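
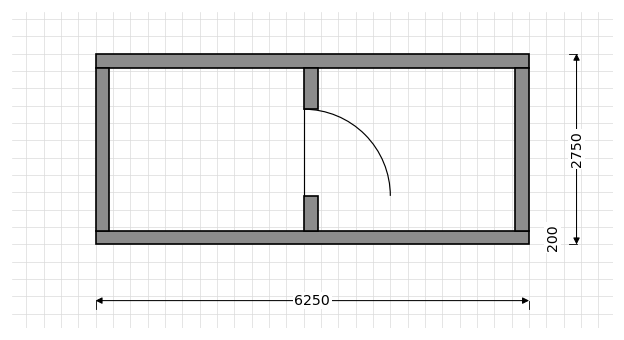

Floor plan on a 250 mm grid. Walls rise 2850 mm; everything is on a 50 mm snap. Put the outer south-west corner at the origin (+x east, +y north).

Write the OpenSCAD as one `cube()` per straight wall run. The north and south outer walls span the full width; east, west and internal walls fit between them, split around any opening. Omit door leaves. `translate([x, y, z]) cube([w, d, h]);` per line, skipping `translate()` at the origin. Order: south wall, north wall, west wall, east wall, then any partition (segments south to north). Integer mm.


cube([6250, 200, 2850]);
translate([0, 2550, 0]) cube([6250, 200, 2850]);
translate([0, 200, 0]) cube([200, 2350, 2850]);
translate([6050, 200, 0]) cube([200, 2350, 2850]);
translate([3000, 200, 0]) cube([200, 500, 2850]);
translate([3000, 1950, 0]) cube([200, 600, 2850]);


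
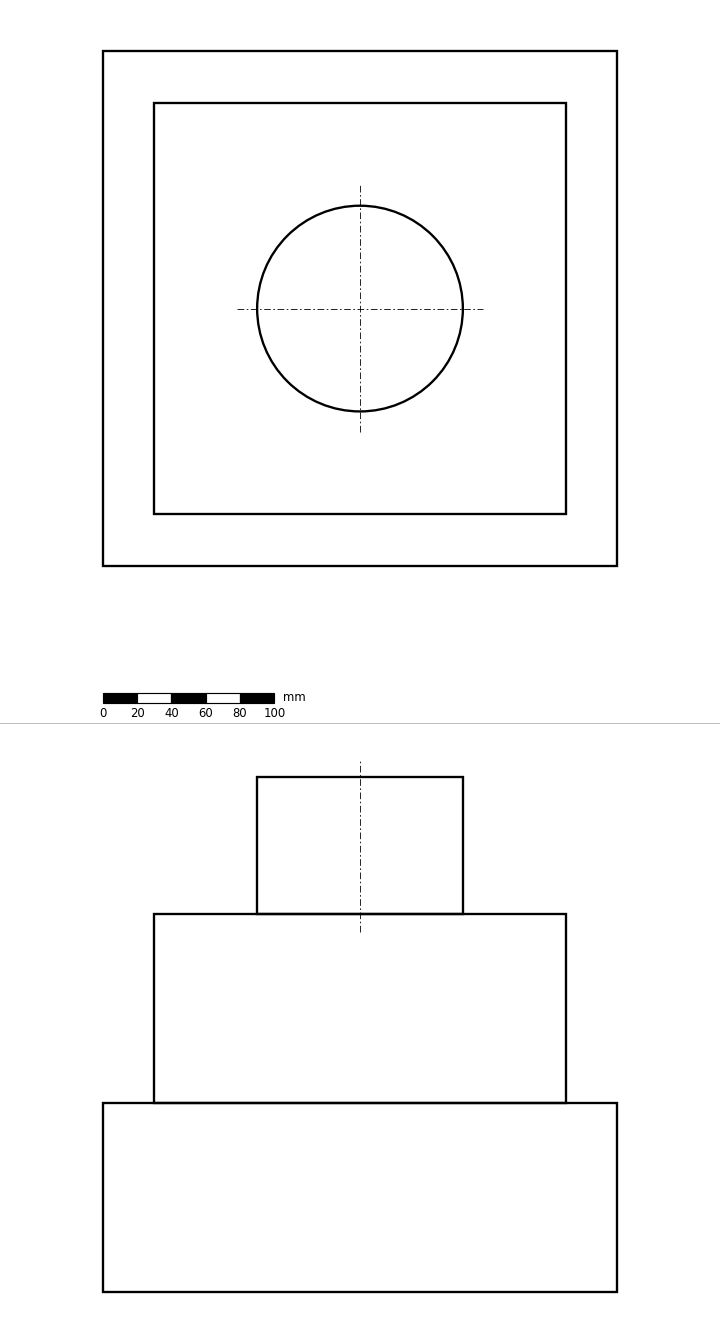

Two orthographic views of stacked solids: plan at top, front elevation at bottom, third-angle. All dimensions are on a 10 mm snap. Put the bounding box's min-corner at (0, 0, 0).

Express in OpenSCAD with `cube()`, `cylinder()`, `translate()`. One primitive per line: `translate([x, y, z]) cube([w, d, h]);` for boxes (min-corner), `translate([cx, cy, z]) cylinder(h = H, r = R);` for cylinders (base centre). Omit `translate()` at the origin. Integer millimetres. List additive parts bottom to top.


cube([300, 300, 110]);
translate([30, 30, 110]) cube([240, 240, 110]);
translate([150, 150, 220]) cylinder(h = 80, r = 60);


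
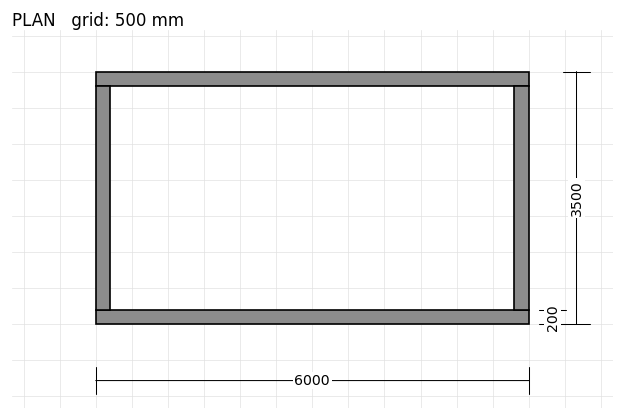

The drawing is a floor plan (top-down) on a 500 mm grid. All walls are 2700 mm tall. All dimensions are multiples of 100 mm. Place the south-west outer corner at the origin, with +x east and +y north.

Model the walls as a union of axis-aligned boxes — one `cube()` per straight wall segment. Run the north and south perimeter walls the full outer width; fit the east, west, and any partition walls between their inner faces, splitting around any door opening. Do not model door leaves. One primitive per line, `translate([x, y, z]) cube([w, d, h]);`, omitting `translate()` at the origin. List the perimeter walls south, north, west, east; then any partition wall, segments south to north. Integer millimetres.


cube([6000, 200, 2700]);
translate([0, 3300, 0]) cube([6000, 200, 2700]);
translate([0, 200, 0]) cube([200, 3100, 2700]);
translate([5800, 200, 0]) cube([200, 3100, 2700]);


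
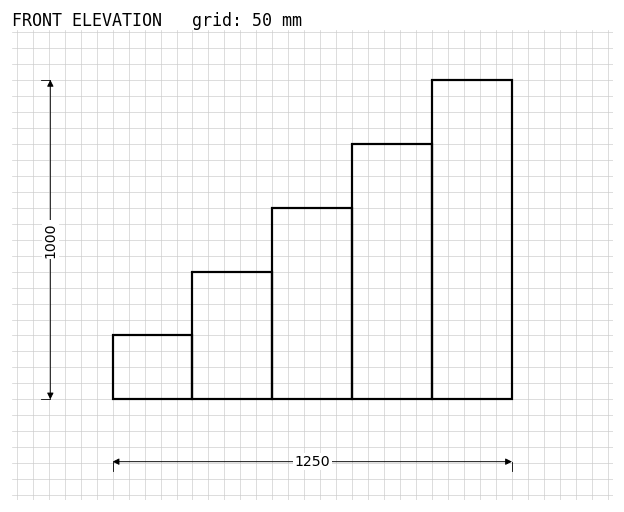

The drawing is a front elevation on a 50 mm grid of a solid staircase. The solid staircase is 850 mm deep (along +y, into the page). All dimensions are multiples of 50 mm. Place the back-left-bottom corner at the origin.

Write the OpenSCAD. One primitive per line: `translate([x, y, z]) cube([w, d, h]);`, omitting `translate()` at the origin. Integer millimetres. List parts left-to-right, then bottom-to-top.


cube([250, 850, 200]);
translate([250, 0, 0]) cube([250, 850, 400]);
translate([500, 0, 0]) cube([250, 850, 600]);
translate([750, 0, 0]) cube([250, 850, 800]);
translate([1000, 0, 0]) cube([250, 850, 1000]);


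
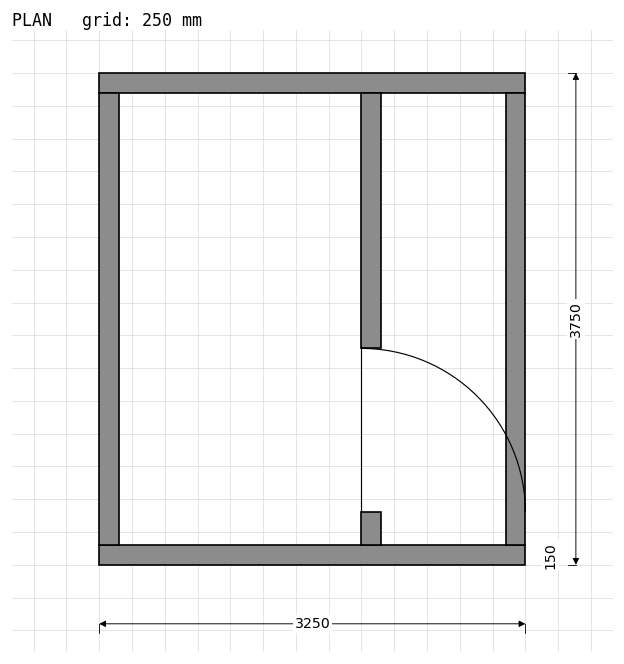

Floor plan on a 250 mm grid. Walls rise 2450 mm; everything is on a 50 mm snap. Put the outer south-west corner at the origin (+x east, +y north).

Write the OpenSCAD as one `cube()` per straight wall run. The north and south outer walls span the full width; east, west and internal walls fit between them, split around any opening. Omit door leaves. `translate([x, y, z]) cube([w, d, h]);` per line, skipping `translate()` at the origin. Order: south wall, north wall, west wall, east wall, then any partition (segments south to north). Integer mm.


cube([3250, 150, 2450]);
translate([0, 3600, 0]) cube([3250, 150, 2450]);
translate([0, 150, 0]) cube([150, 3450, 2450]);
translate([3100, 150, 0]) cube([150, 3450, 2450]);
translate([2000, 150, 0]) cube([150, 250, 2450]);
translate([2000, 1650, 0]) cube([150, 1950, 2450]);


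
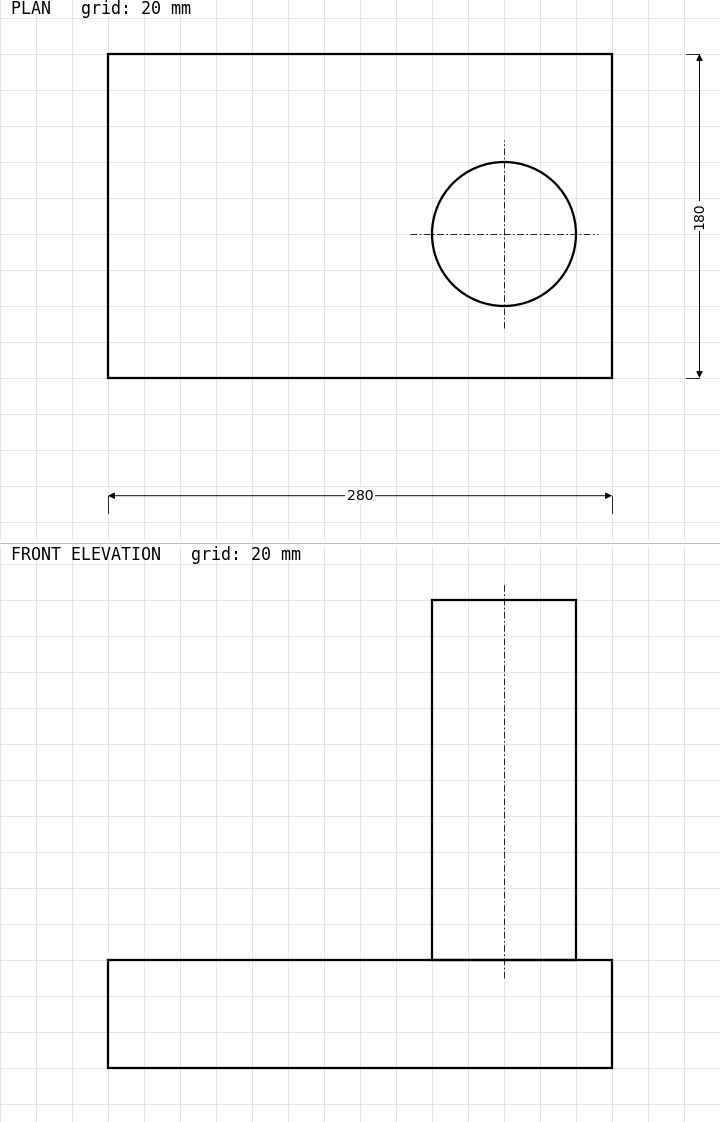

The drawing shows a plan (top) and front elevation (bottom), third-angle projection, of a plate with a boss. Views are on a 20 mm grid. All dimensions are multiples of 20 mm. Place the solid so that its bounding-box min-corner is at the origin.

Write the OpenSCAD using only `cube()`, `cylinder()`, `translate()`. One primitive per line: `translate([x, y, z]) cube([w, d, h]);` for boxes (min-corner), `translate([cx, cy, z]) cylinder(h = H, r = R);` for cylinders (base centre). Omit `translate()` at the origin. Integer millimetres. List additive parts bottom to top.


cube([280, 180, 60]);
translate([220, 80, 60]) cylinder(h = 200, r = 40);


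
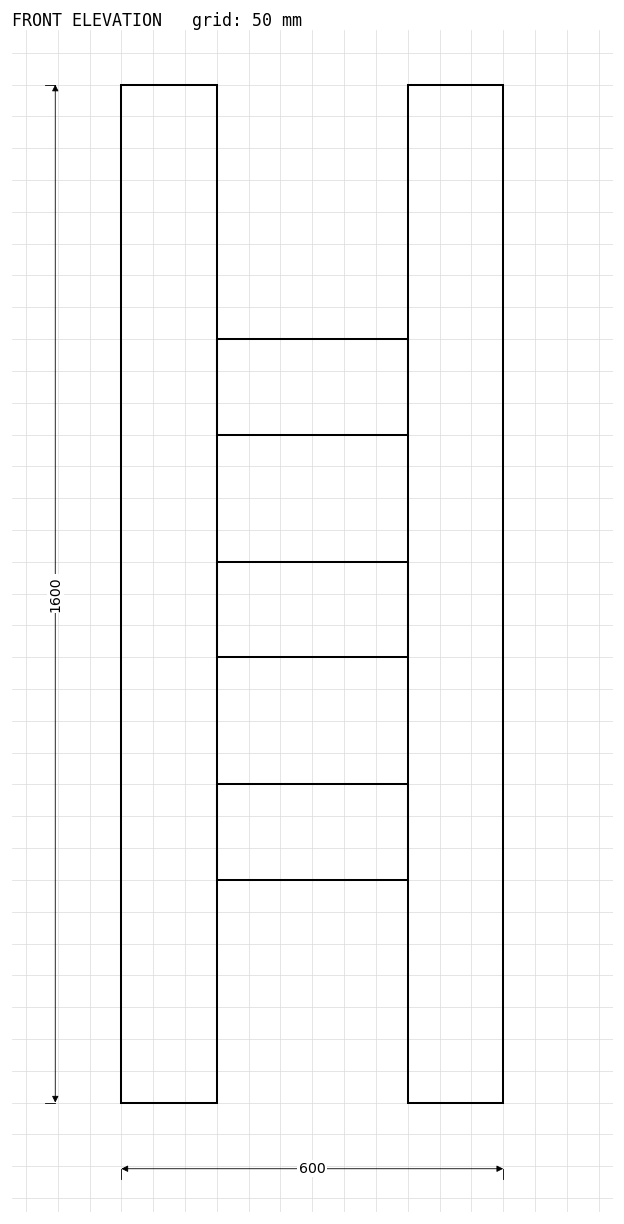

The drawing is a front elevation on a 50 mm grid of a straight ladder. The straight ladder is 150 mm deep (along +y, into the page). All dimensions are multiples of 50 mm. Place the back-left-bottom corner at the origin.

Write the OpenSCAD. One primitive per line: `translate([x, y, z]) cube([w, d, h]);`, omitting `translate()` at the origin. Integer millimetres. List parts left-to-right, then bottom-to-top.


cube([150, 150, 1600]);
translate([150, 0, 350]) cube([300, 150, 150]);
translate([150, 0, 700]) cube([300, 150, 150]);
translate([150, 0, 1050]) cube([300, 150, 150]);
translate([450, 0, 0]) cube([150, 150, 1600]);


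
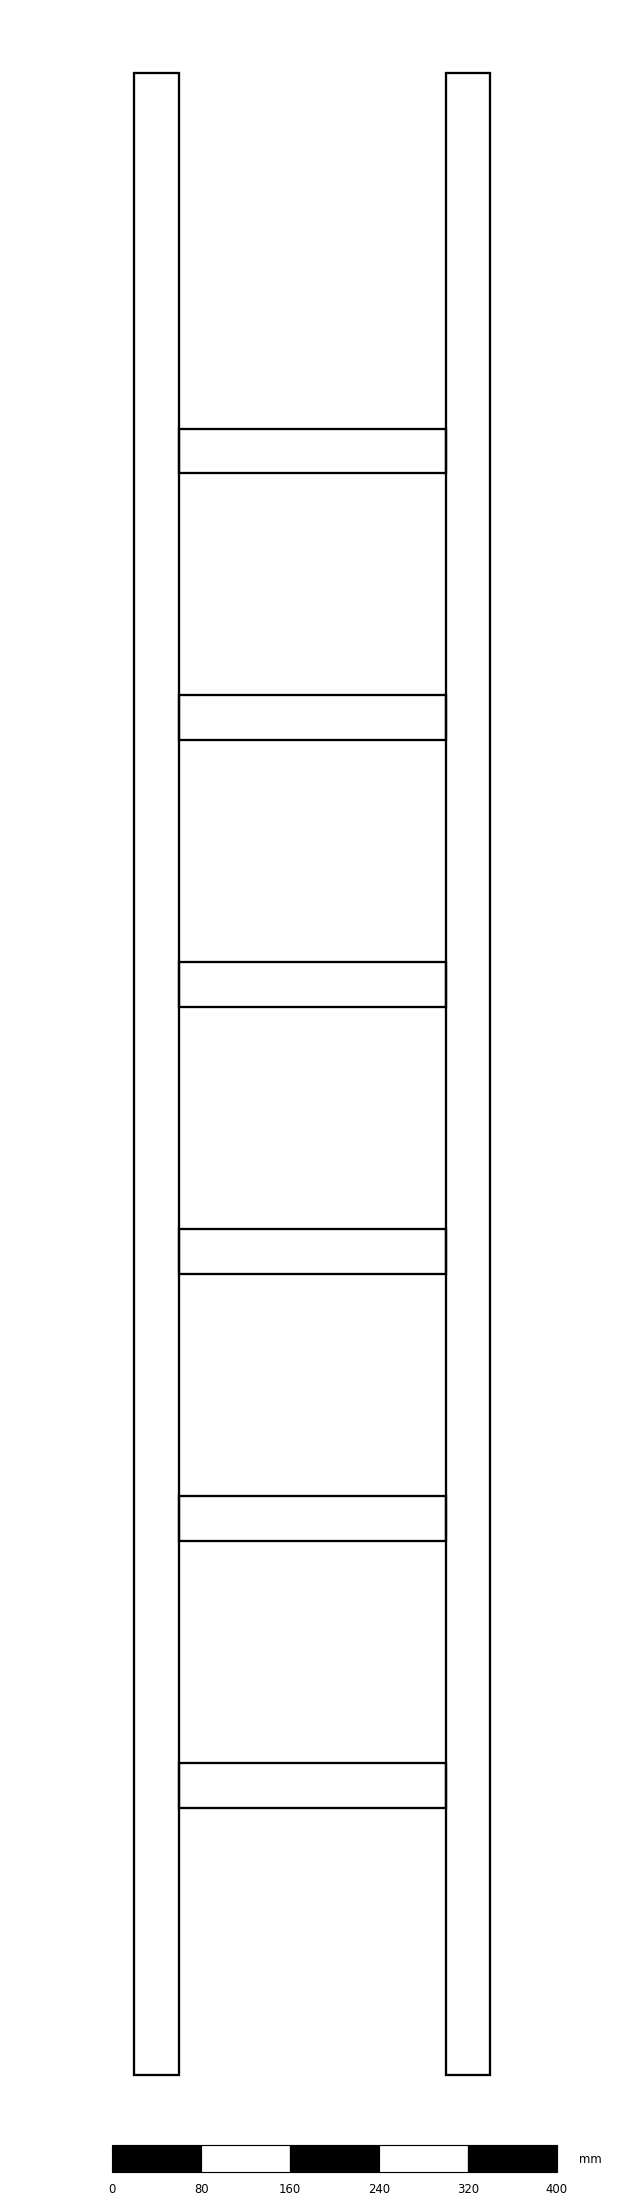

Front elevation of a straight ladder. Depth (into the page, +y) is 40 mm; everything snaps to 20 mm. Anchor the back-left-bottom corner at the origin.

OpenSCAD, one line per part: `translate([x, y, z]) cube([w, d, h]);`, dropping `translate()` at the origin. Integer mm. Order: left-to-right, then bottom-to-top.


cube([40, 40, 1800]);
translate([40, 0, 240]) cube([240, 40, 40]);
translate([40, 0, 480]) cube([240, 40, 40]);
translate([40, 0, 720]) cube([240, 40, 40]);
translate([40, 0, 960]) cube([240, 40, 40]);
translate([40, 0, 1200]) cube([240, 40, 40]);
translate([40, 0, 1440]) cube([240, 40, 40]);
translate([280, 0, 0]) cube([40, 40, 1800]);


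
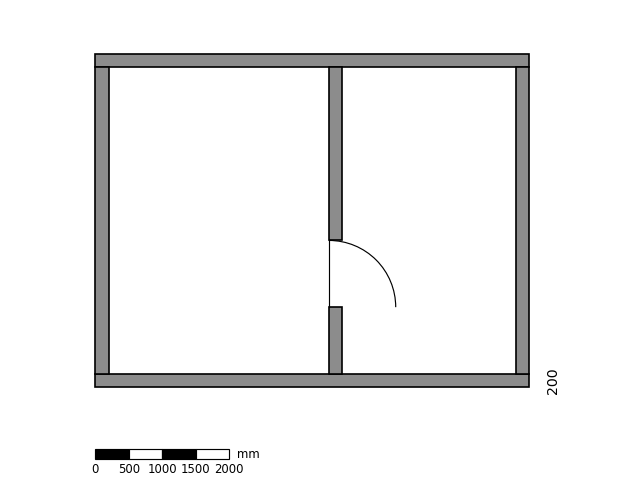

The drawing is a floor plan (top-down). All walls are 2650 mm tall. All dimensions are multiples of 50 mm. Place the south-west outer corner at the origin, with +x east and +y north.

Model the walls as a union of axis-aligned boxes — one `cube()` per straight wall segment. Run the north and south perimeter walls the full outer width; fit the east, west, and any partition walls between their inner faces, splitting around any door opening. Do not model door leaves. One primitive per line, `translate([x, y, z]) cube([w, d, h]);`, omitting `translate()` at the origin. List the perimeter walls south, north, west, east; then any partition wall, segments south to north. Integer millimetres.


cube([6500, 200, 2650]);
translate([0, 4800, 0]) cube([6500, 200, 2650]);
translate([0, 200, 0]) cube([200, 4600, 2650]);
translate([6300, 200, 0]) cube([200, 4600, 2650]);
translate([3500, 200, 0]) cube([200, 1000, 2650]);
translate([3500, 2200, 0]) cube([200, 2600, 2650]);


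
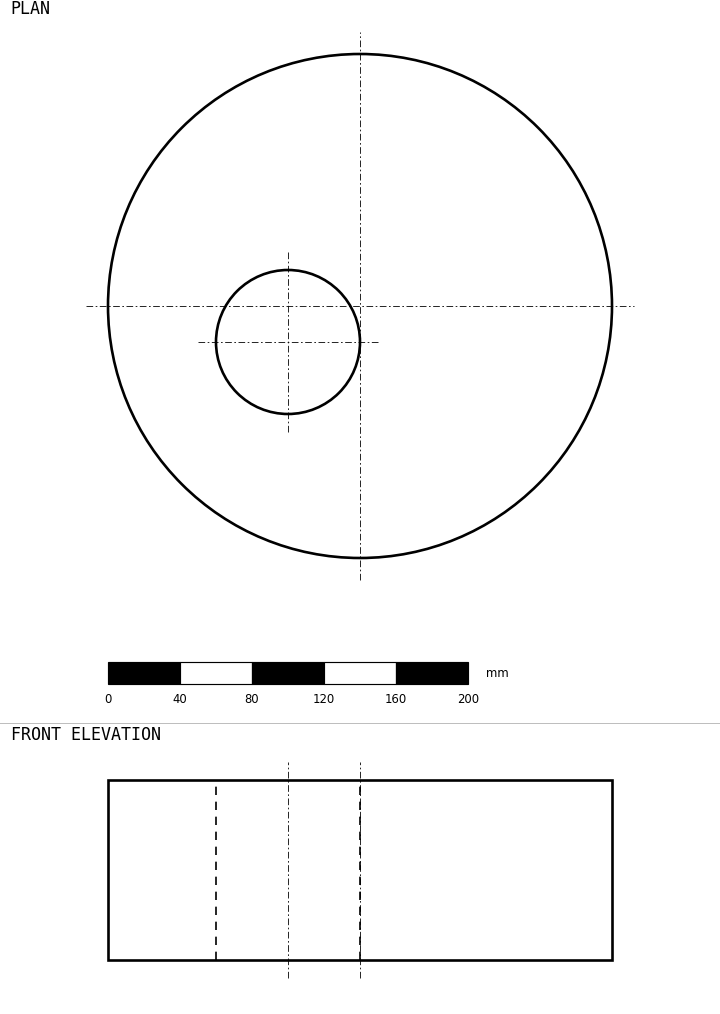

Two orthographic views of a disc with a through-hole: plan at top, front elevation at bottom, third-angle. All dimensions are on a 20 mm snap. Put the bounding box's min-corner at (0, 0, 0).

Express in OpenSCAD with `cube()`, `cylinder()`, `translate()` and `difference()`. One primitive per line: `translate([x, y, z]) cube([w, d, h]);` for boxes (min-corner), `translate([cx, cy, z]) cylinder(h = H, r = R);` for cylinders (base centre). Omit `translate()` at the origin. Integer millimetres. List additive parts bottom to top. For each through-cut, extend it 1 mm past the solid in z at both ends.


difference() {
  translate([140, 140, 0]) cylinder(h = 100, r = 140);
  translate([100, 120, -1]) cylinder(h = 102, r = 40);
}


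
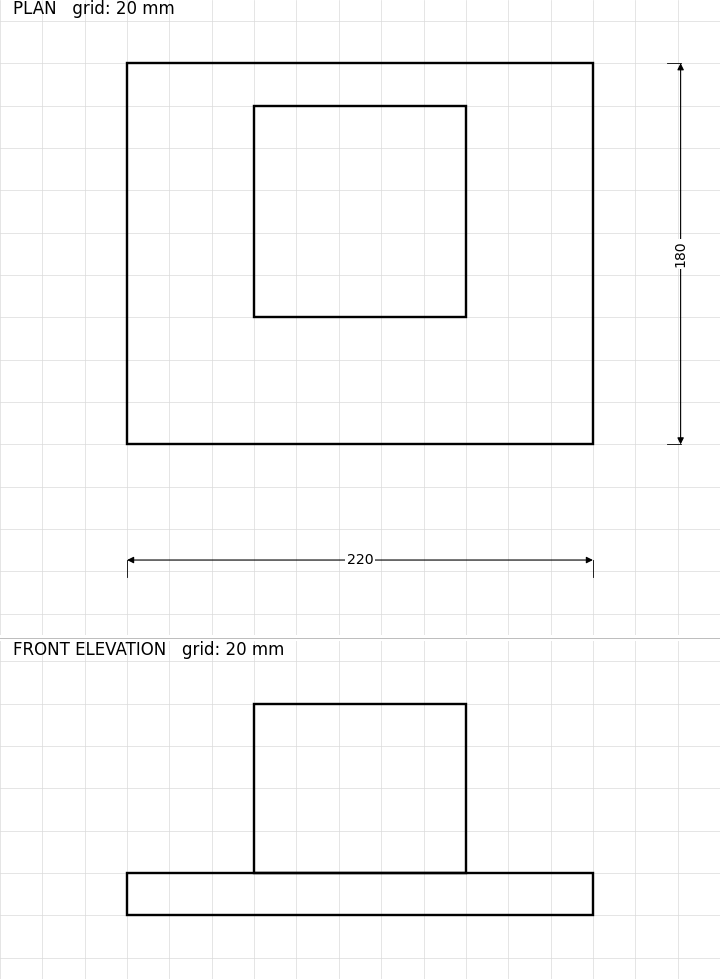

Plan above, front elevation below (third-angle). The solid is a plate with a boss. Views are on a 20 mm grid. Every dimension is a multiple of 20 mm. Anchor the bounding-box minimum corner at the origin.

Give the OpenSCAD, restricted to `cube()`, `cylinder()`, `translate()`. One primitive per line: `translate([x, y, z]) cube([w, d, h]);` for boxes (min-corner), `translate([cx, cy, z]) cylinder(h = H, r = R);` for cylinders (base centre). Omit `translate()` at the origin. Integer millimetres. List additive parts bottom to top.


cube([220, 180, 20]);
translate([60, 60, 20]) cube([100, 100, 80]);


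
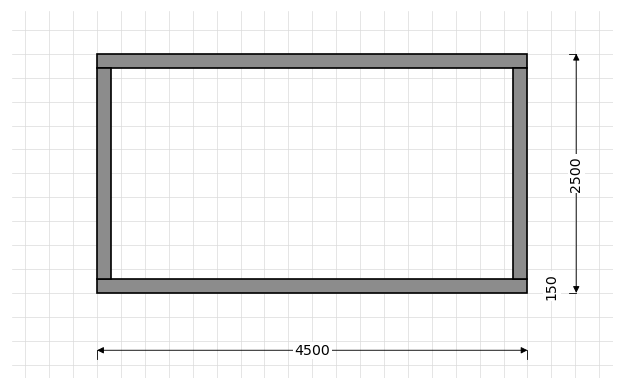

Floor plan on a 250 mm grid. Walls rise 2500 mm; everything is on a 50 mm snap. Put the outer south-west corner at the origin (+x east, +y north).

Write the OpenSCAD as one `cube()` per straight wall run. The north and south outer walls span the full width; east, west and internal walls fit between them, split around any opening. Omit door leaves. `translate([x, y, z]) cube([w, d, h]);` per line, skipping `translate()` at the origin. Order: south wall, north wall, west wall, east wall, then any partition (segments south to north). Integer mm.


cube([4500, 150, 2500]);
translate([0, 2350, 0]) cube([4500, 150, 2500]);
translate([0, 150, 0]) cube([150, 2200, 2500]);
translate([4350, 150, 0]) cube([150, 2200, 2500]);


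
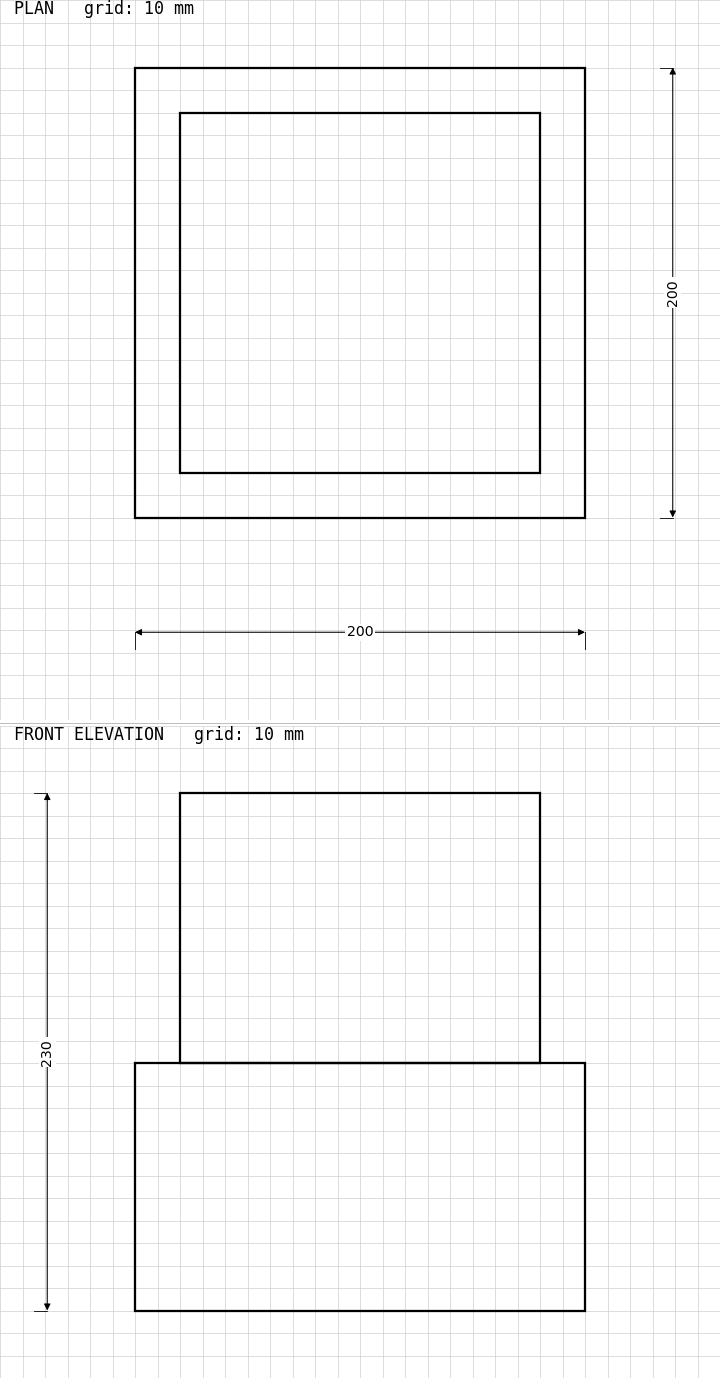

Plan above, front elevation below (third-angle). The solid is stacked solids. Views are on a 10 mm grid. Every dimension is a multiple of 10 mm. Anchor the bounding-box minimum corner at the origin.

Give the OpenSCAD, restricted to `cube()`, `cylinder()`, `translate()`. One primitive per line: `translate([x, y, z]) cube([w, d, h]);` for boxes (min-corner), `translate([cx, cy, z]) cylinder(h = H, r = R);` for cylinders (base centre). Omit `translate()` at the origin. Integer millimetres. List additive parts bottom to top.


cube([200, 200, 110]);
translate([20, 20, 110]) cube([160, 160, 120]);


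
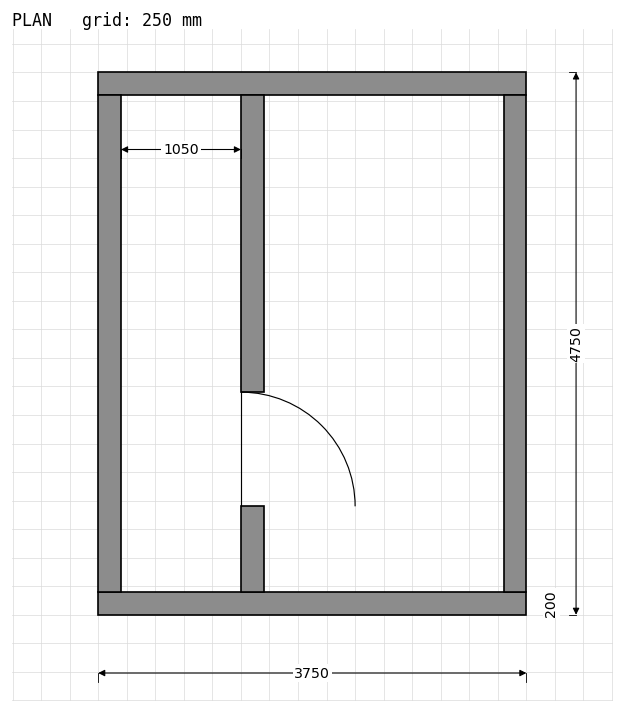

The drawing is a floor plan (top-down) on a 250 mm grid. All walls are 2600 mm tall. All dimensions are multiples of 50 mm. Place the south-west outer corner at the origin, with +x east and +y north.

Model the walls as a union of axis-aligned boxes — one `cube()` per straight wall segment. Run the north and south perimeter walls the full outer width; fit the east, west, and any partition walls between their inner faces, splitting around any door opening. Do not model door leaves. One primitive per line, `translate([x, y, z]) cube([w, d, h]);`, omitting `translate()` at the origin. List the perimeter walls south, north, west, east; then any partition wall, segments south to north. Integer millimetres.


cube([3750, 200, 2600]);
translate([0, 4550, 0]) cube([3750, 200, 2600]);
translate([0, 200, 0]) cube([200, 4350, 2600]);
translate([3550, 200, 0]) cube([200, 4350, 2600]);
translate([1250, 200, 0]) cube([200, 750, 2600]);
translate([1250, 1950, 0]) cube([200, 2600, 2600]);


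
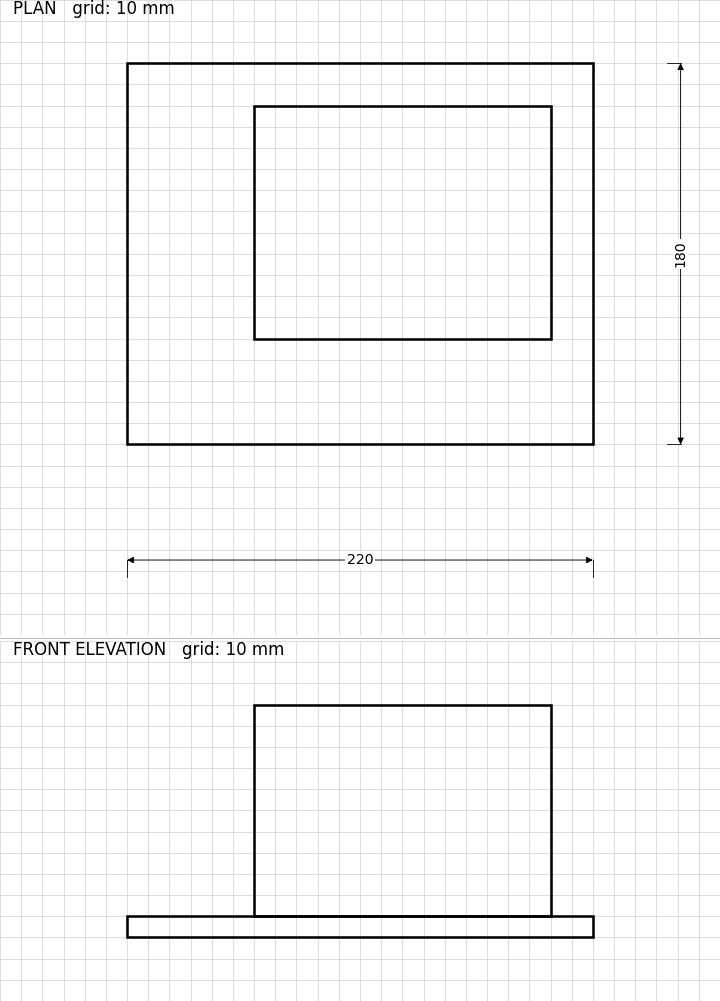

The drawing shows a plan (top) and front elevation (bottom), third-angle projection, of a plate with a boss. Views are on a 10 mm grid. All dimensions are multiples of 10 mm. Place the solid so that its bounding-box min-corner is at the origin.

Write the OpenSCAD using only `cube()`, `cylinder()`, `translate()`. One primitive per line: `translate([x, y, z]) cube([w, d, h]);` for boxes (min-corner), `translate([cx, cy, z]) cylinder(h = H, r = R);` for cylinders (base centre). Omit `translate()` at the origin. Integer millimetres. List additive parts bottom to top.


cube([220, 180, 10]);
translate([60, 50, 10]) cube([140, 110, 100]);


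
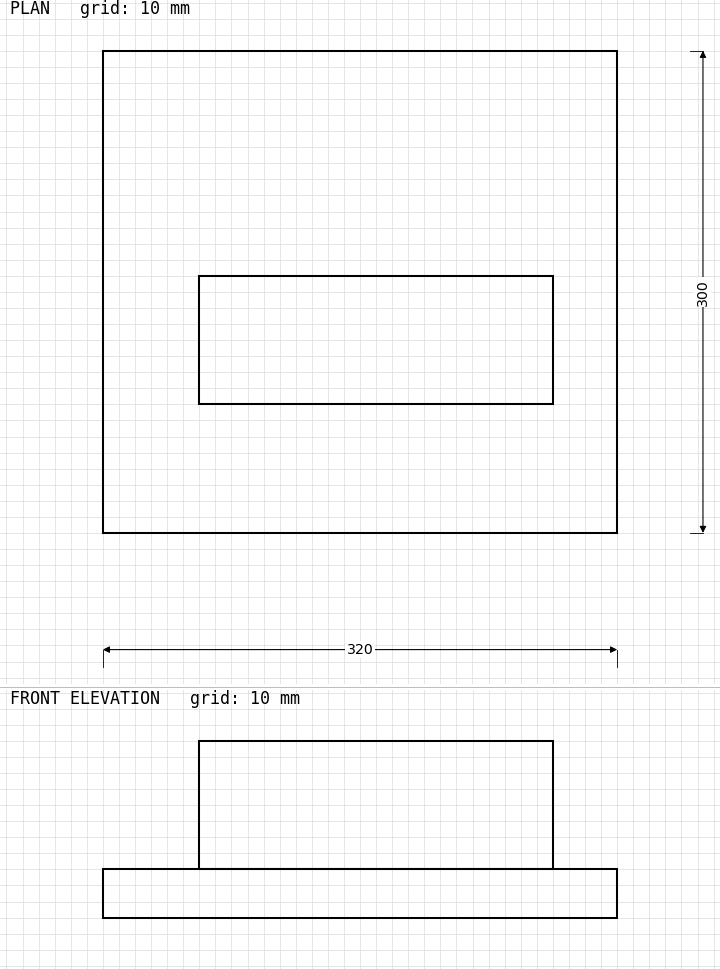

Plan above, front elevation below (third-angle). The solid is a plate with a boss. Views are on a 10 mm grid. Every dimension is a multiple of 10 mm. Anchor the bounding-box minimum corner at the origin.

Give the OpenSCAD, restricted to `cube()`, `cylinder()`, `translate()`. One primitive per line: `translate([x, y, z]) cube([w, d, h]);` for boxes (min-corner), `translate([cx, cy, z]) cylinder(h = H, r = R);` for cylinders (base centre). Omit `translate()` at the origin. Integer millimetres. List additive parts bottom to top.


cube([320, 300, 30]);
translate([60, 80, 30]) cube([220, 80, 80]);


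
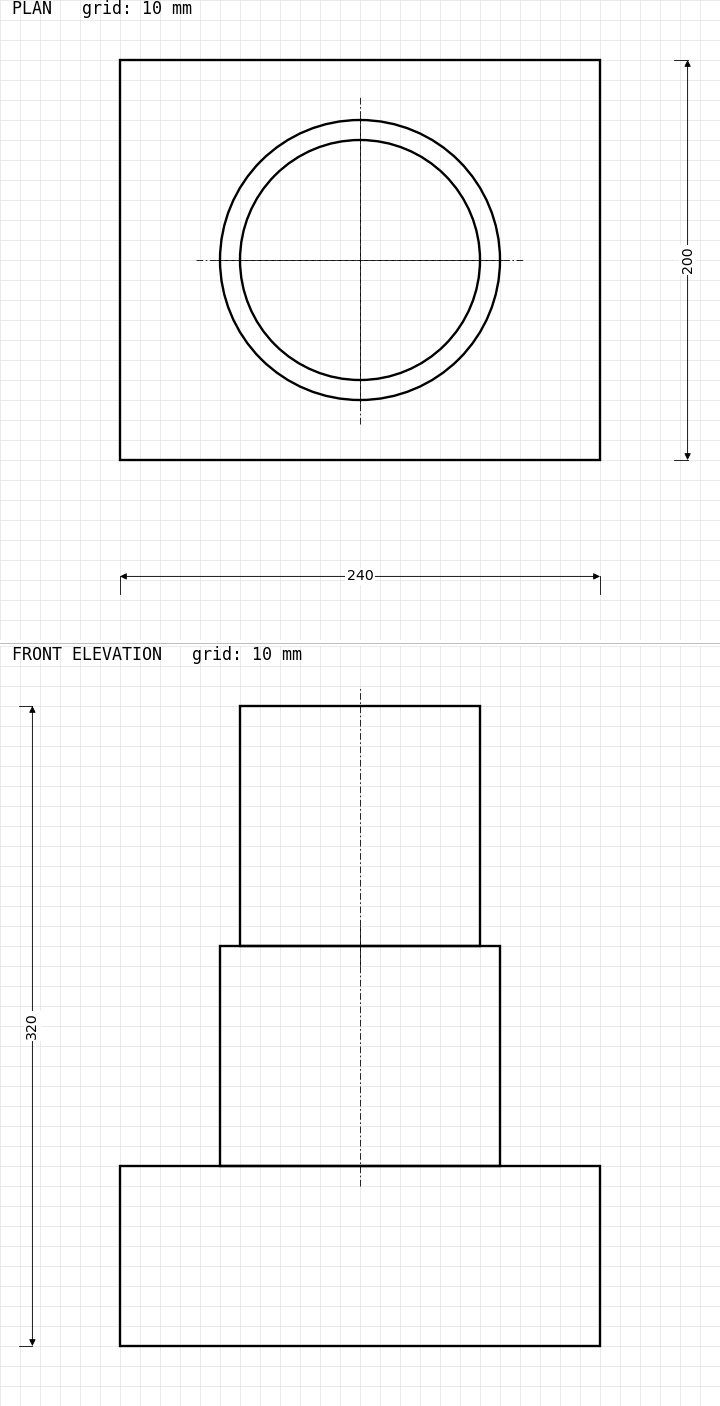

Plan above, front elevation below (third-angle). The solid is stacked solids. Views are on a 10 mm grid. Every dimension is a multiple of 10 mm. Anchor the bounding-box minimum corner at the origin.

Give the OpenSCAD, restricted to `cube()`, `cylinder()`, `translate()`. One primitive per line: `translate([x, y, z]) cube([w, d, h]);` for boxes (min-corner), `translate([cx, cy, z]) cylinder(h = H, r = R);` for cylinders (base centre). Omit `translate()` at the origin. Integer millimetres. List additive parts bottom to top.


cube([240, 200, 90]);
translate([120, 100, 90]) cylinder(h = 110, r = 70);
translate([120, 100, 200]) cylinder(h = 120, r = 60);


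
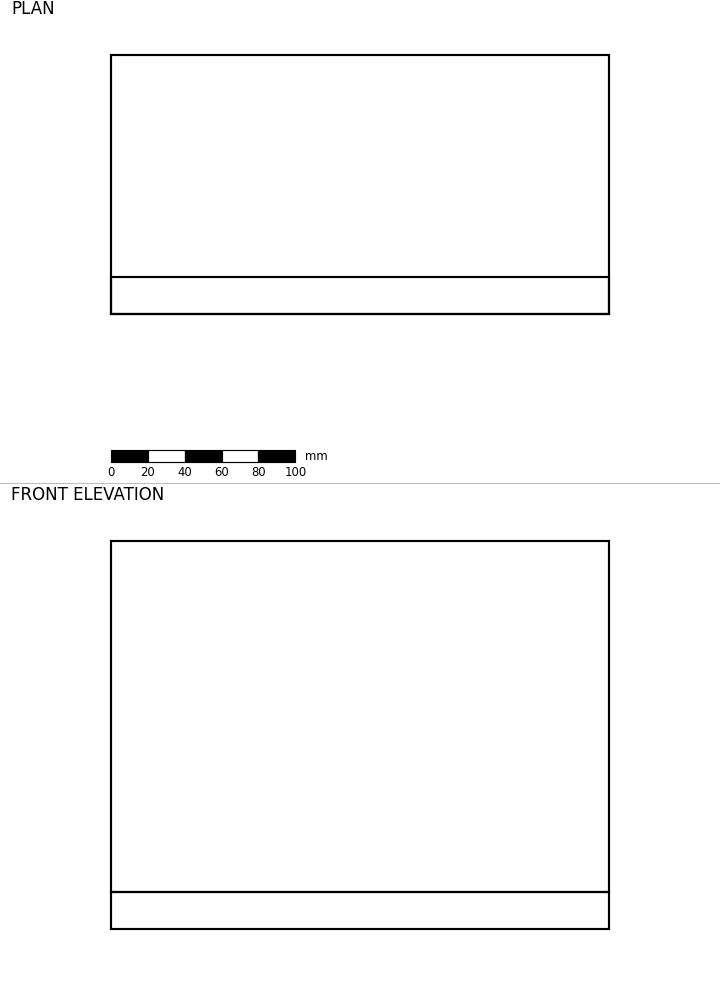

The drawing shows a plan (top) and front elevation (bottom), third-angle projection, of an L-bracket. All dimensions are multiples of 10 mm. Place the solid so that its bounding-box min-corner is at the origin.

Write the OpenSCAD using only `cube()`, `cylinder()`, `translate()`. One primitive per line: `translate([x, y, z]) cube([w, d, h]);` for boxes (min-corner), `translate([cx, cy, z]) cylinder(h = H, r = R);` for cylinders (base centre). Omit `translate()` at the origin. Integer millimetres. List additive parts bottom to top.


cube([270, 140, 20]);
translate([0, 0, 20]) cube([270, 20, 190]);


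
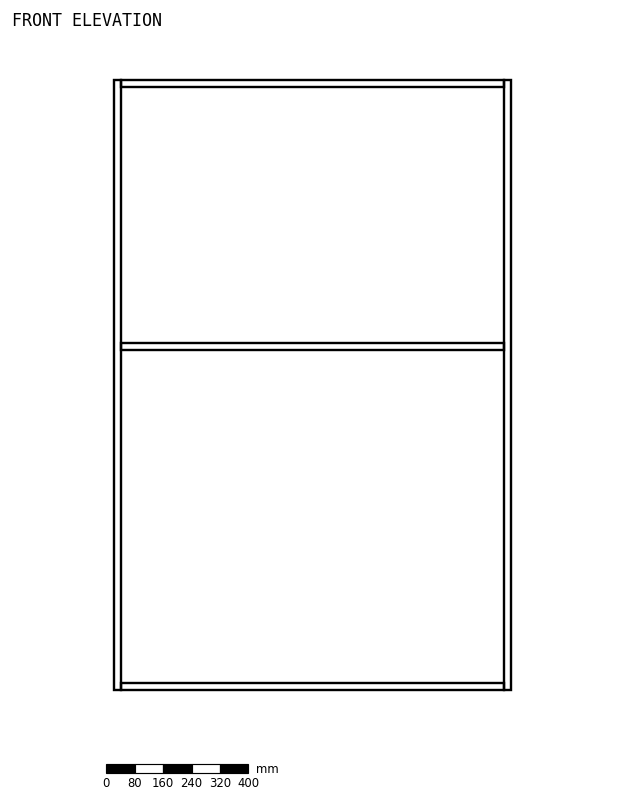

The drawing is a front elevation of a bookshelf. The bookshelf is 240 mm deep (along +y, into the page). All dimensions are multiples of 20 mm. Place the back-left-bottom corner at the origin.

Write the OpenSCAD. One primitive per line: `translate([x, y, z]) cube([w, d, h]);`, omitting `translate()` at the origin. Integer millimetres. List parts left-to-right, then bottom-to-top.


cube([20, 240, 1720]);
translate([20, 0, 0]) cube([1080, 240, 20]);
translate([20, 0, 960]) cube([1080, 240, 20]);
translate([20, 0, 1700]) cube([1080, 240, 20]);
translate([1100, 0, 0]) cube([20, 240, 1720]);


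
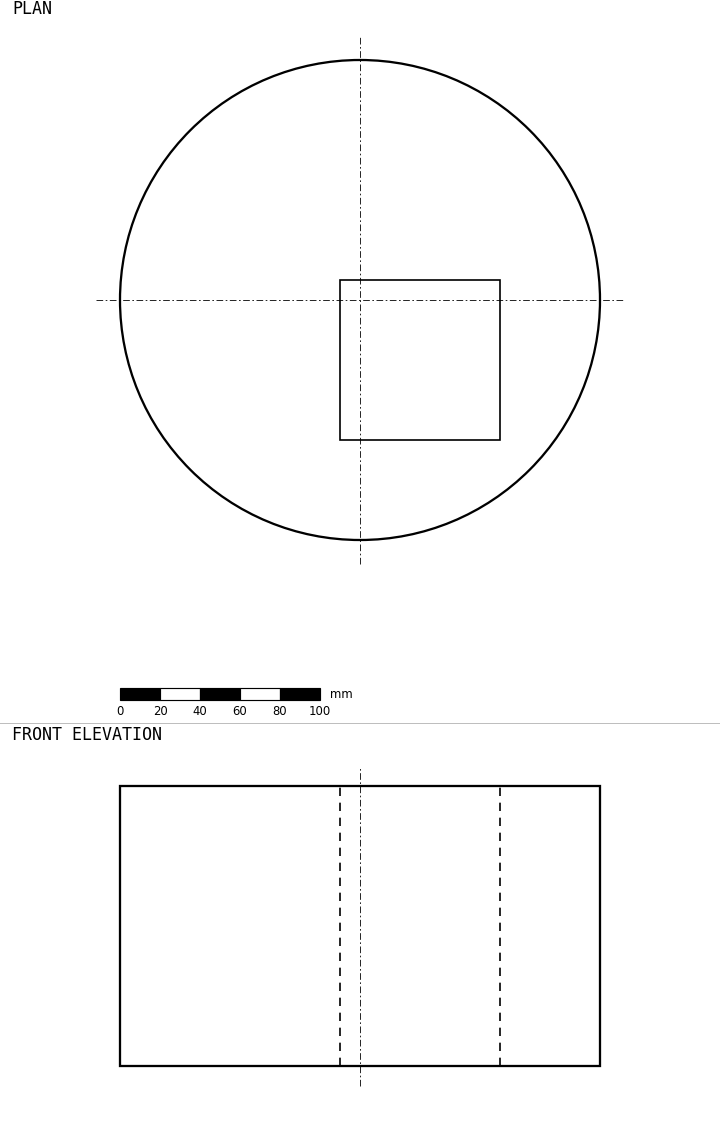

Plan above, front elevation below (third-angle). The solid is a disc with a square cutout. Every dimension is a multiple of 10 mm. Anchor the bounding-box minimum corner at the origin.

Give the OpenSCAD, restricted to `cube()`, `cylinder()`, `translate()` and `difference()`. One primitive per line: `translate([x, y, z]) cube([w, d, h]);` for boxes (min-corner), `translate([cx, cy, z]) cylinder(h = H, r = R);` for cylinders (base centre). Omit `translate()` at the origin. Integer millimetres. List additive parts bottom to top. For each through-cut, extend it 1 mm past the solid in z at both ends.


difference() {
  translate([120, 120, 0]) cylinder(h = 140, r = 120);
  translate([110, 50, -1]) cube([80, 80, 142]);
}


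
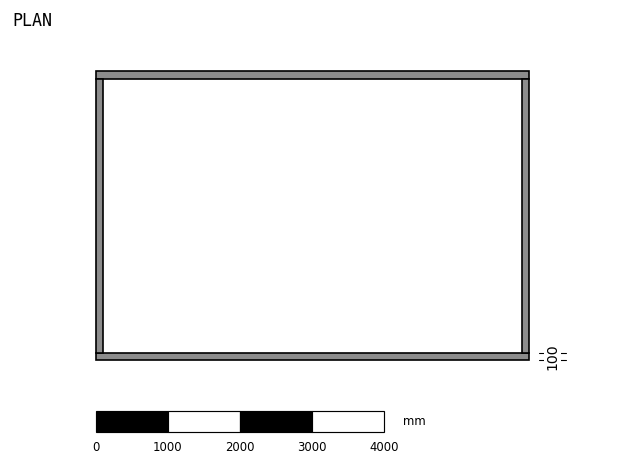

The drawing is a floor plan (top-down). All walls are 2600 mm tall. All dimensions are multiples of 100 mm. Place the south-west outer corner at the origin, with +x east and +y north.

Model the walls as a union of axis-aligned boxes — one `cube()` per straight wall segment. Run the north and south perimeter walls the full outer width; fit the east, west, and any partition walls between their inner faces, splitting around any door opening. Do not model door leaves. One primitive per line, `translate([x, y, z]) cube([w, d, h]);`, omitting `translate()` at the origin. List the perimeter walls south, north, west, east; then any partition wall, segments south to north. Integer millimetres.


cube([6000, 100, 2600]);
translate([0, 3900, 0]) cube([6000, 100, 2600]);
translate([0, 100, 0]) cube([100, 3800, 2600]);
translate([5900, 100, 0]) cube([100, 3800, 2600]);


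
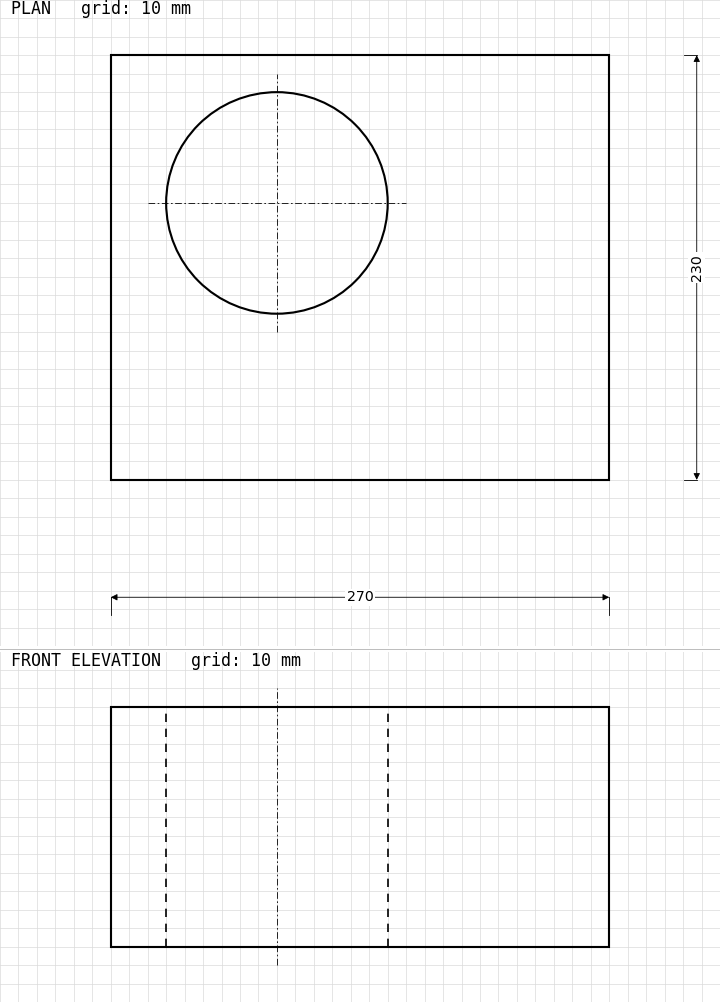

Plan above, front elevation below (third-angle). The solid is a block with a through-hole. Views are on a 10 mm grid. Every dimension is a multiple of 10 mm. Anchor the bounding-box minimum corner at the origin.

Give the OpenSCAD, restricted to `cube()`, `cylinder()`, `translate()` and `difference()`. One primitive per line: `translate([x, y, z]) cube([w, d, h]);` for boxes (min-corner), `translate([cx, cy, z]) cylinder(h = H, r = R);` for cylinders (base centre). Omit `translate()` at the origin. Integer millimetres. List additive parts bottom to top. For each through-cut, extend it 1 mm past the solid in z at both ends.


difference() {
  cube([270, 230, 130]);
  translate([90, 150, -1]) cylinder(h = 132, r = 60);
}


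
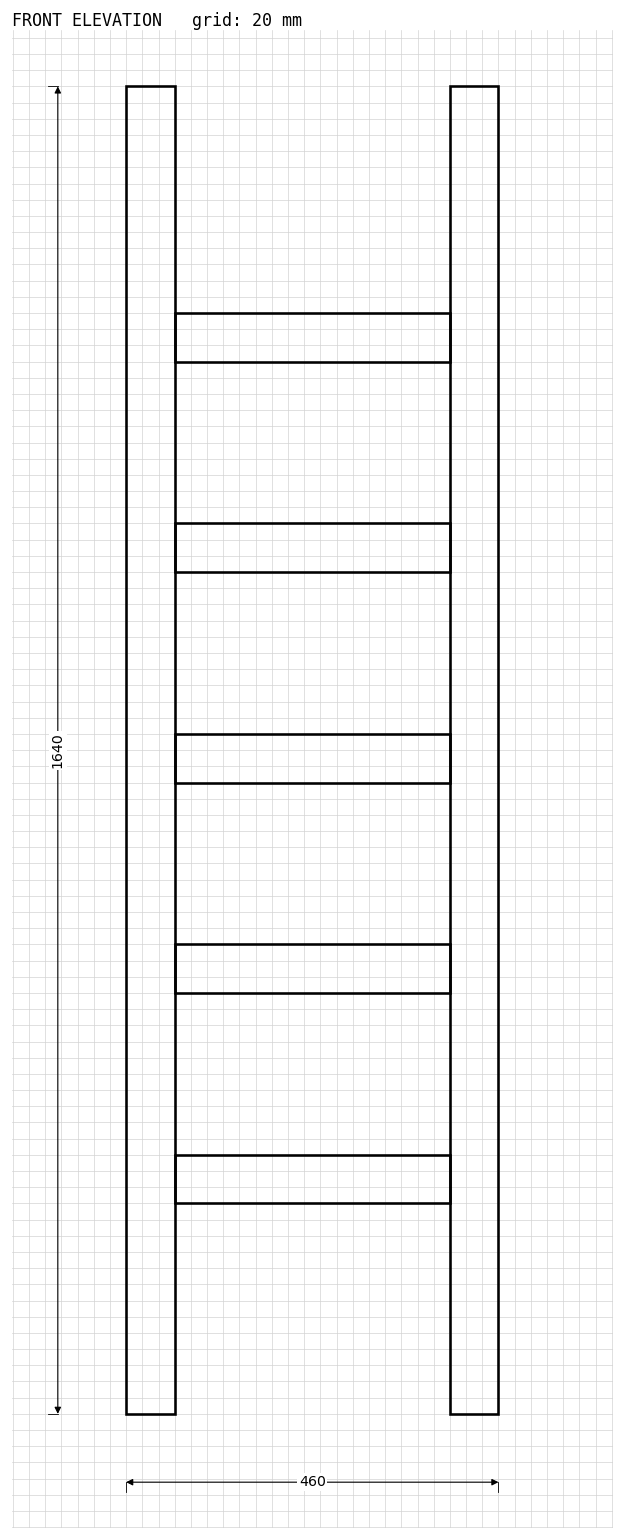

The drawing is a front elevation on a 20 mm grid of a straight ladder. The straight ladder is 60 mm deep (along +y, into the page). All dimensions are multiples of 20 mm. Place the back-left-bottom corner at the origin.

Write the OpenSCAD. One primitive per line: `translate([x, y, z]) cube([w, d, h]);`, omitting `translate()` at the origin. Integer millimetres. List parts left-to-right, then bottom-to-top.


cube([60, 60, 1640]);
translate([60, 0, 260]) cube([340, 60, 60]);
translate([60, 0, 520]) cube([340, 60, 60]);
translate([60, 0, 780]) cube([340, 60, 60]);
translate([60, 0, 1040]) cube([340, 60, 60]);
translate([60, 0, 1300]) cube([340, 60, 60]);
translate([400, 0, 0]) cube([60, 60, 1640]);


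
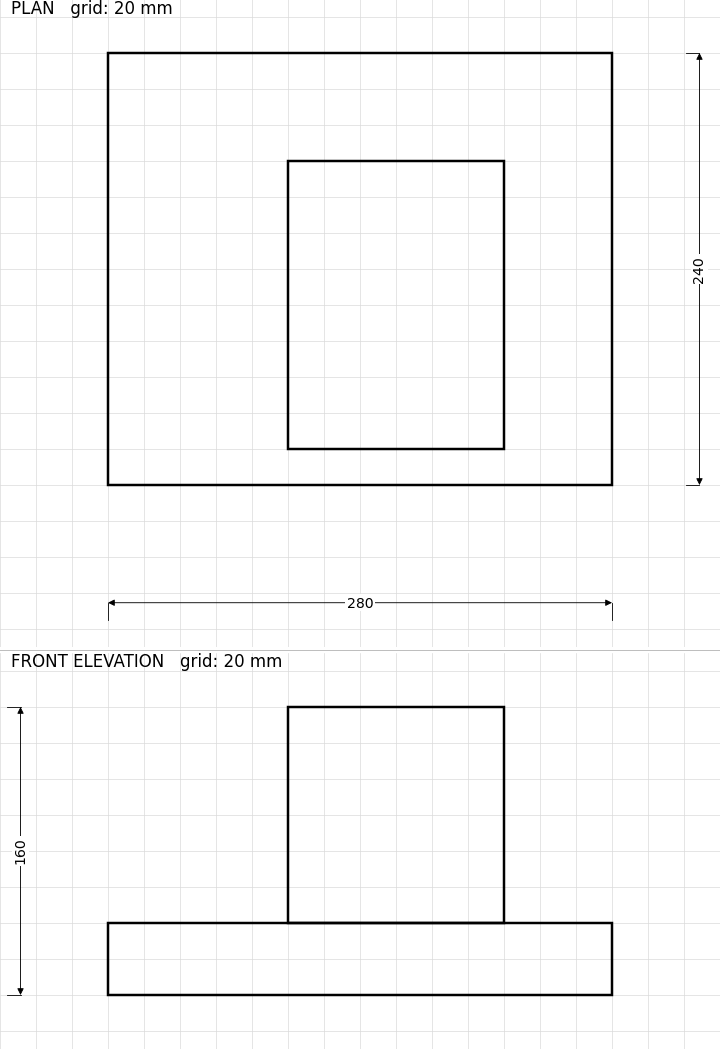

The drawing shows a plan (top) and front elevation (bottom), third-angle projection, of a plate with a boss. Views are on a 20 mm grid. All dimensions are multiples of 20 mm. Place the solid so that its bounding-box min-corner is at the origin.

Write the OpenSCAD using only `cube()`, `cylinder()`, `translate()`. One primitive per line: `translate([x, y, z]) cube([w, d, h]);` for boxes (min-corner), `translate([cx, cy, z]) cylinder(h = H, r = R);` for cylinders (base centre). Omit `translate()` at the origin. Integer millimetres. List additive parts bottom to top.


cube([280, 240, 40]);
translate([100, 20, 40]) cube([120, 160, 120]);


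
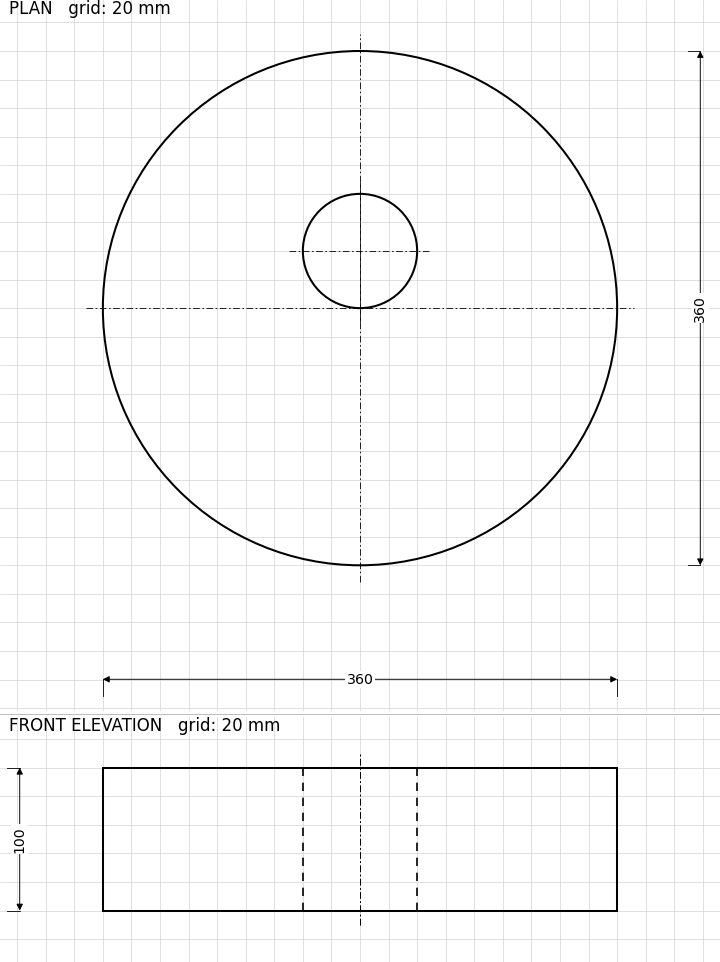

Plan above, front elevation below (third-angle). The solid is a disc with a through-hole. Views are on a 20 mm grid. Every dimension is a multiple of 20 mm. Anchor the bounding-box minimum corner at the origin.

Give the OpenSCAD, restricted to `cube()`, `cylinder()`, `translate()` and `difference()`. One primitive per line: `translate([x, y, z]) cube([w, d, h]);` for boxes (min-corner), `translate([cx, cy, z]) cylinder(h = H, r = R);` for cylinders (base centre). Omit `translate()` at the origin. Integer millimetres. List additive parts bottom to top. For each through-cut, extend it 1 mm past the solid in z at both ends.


difference() {
  translate([180, 180, 0]) cylinder(h = 100, r = 180);
  translate([180, 220, -1]) cylinder(h = 102, r = 40);
}


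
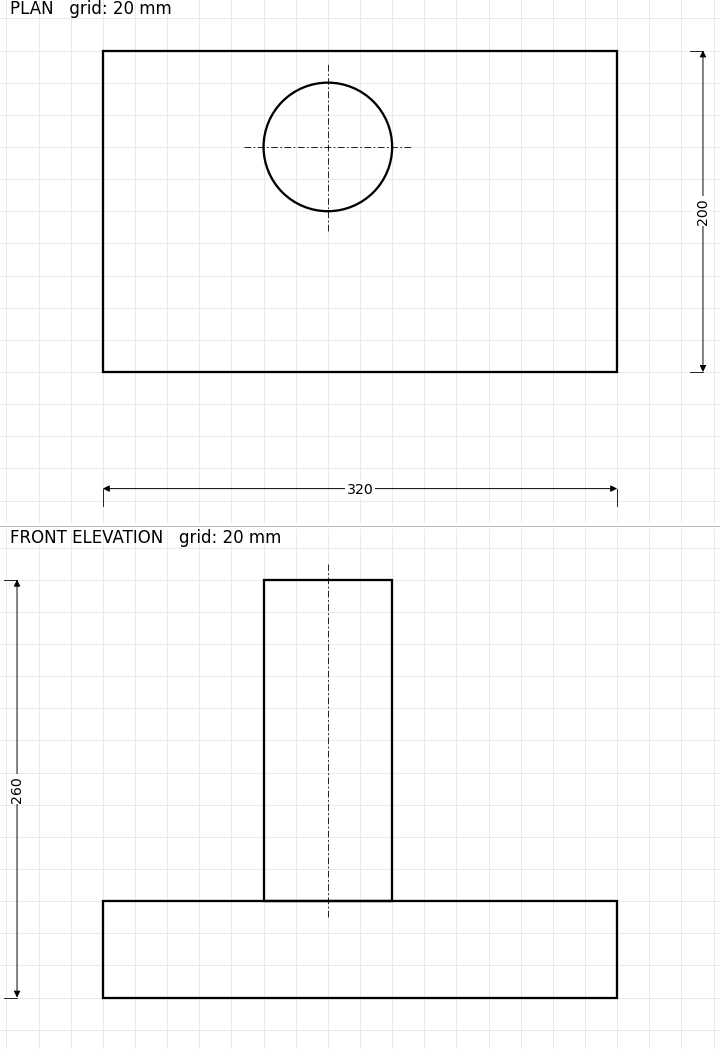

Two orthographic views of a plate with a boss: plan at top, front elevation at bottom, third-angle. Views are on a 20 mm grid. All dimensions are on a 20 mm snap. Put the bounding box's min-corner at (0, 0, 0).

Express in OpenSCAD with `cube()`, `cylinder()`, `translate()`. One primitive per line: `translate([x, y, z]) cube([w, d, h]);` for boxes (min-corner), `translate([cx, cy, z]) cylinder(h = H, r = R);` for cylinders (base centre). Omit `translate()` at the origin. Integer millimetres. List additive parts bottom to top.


cube([320, 200, 60]);
translate([140, 140, 60]) cylinder(h = 200, r = 40);


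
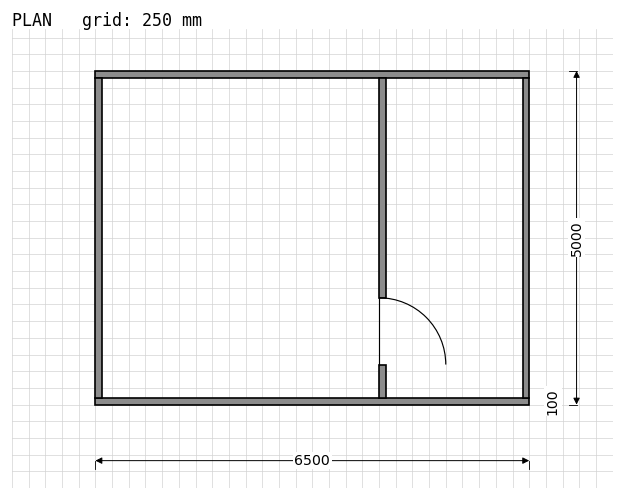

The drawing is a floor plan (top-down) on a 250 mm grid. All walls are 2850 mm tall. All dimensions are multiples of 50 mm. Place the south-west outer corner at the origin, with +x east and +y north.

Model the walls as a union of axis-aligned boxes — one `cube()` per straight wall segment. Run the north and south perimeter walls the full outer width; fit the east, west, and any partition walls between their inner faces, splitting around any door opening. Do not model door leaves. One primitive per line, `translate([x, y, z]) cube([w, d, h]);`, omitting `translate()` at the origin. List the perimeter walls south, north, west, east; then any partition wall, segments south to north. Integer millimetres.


cube([6500, 100, 2850]);
translate([0, 4900, 0]) cube([6500, 100, 2850]);
translate([0, 100, 0]) cube([100, 4800, 2850]);
translate([6400, 100, 0]) cube([100, 4800, 2850]);
translate([4250, 100, 0]) cube([100, 500, 2850]);
translate([4250, 1600, 0]) cube([100, 3300, 2850]);


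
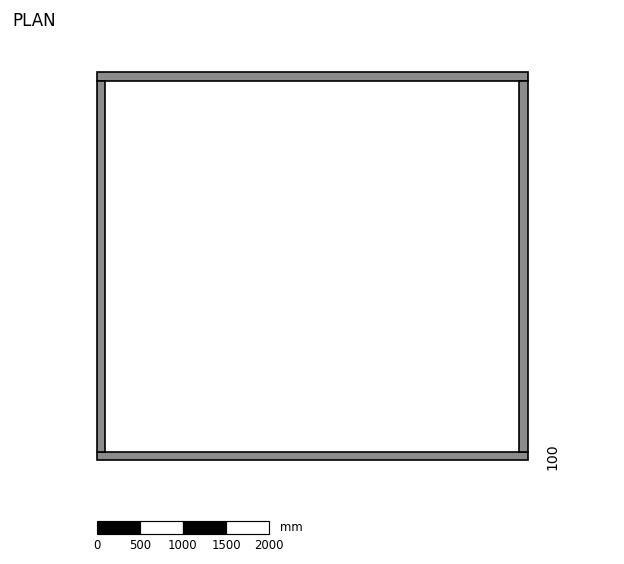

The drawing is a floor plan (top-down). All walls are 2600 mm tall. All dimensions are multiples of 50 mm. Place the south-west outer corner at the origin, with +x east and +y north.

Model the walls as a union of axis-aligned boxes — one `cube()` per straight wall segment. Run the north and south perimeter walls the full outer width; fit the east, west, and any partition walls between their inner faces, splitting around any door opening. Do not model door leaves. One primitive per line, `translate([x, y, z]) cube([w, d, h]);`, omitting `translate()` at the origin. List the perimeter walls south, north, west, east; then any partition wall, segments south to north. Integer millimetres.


cube([5000, 100, 2600]);
translate([0, 4400, 0]) cube([5000, 100, 2600]);
translate([0, 100, 0]) cube([100, 4300, 2600]);
translate([4900, 100, 0]) cube([100, 4300, 2600]);


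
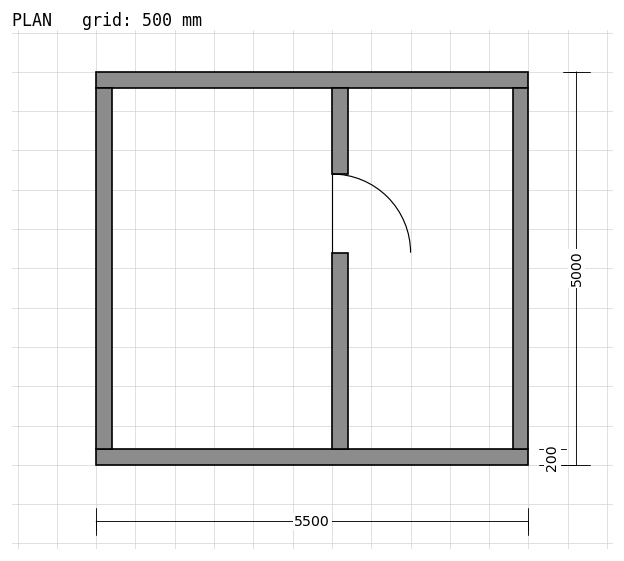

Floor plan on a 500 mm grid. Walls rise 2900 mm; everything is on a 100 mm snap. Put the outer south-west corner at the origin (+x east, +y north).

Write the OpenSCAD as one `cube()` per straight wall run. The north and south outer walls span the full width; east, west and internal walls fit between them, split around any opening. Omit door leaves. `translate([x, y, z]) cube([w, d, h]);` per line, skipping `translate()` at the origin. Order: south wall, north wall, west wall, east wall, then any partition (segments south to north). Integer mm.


cube([5500, 200, 2900]);
translate([0, 4800, 0]) cube([5500, 200, 2900]);
translate([0, 200, 0]) cube([200, 4600, 2900]);
translate([5300, 200, 0]) cube([200, 4600, 2900]);
translate([3000, 200, 0]) cube([200, 2500, 2900]);
translate([3000, 3700, 0]) cube([200, 1100, 2900]);


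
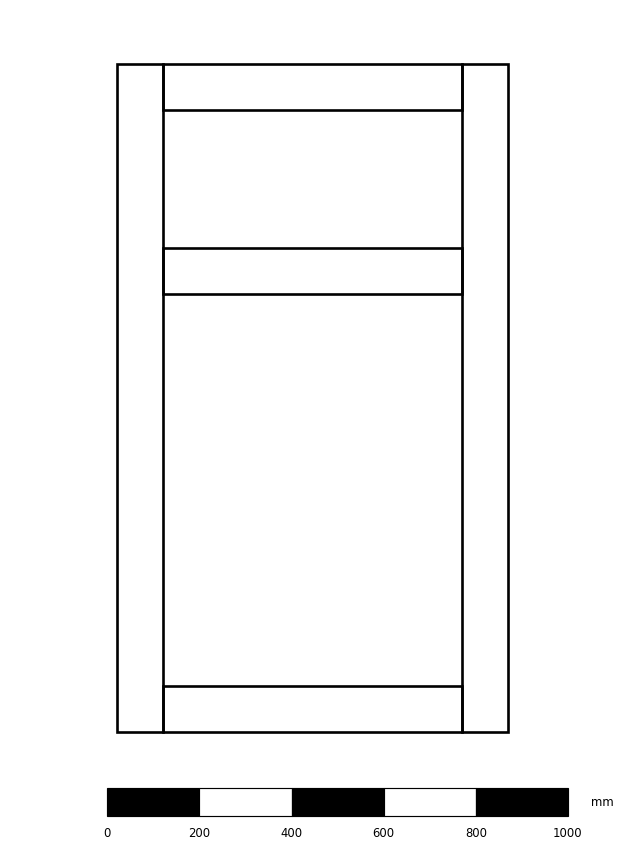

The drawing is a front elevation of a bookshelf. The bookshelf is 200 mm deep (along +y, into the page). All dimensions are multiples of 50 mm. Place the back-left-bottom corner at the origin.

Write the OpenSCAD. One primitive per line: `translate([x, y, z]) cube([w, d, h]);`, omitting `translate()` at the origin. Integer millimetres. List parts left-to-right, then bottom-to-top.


cube([100, 200, 1450]);
translate([100, 0, 0]) cube([650, 200, 100]);
translate([100, 0, 950]) cube([650, 200, 100]);
translate([100, 0, 1350]) cube([650, 200, 100]);
translate([750, 0, 0]) cube([100, 200, 1450]);


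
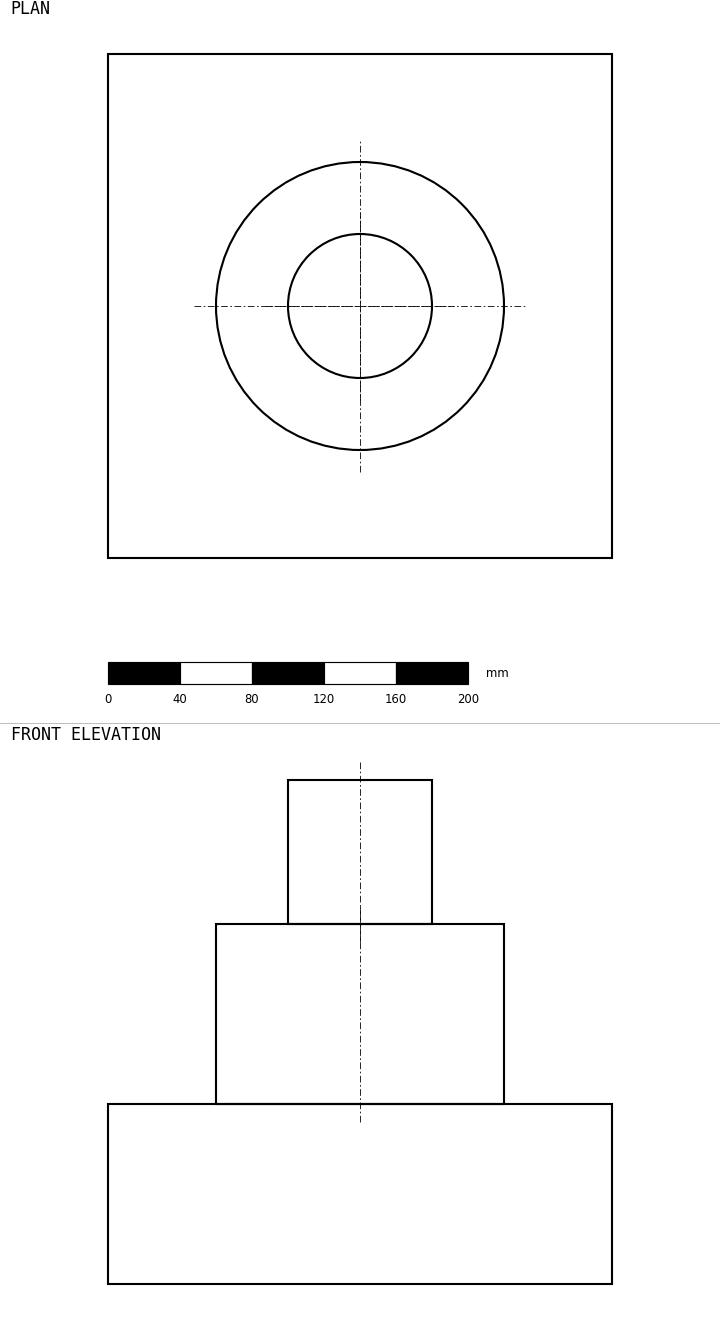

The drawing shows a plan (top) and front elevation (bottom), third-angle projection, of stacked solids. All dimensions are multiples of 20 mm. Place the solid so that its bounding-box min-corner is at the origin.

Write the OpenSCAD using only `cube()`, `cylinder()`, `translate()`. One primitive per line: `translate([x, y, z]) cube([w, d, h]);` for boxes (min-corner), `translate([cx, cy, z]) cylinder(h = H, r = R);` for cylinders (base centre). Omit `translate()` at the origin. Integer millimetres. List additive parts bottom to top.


cube([280, 280, 100]);
translate([140, 140, 100]) cylinder(h = 100, r = 80);
translate([140, 140, 200]) cylinder(h = 80, r = 40);


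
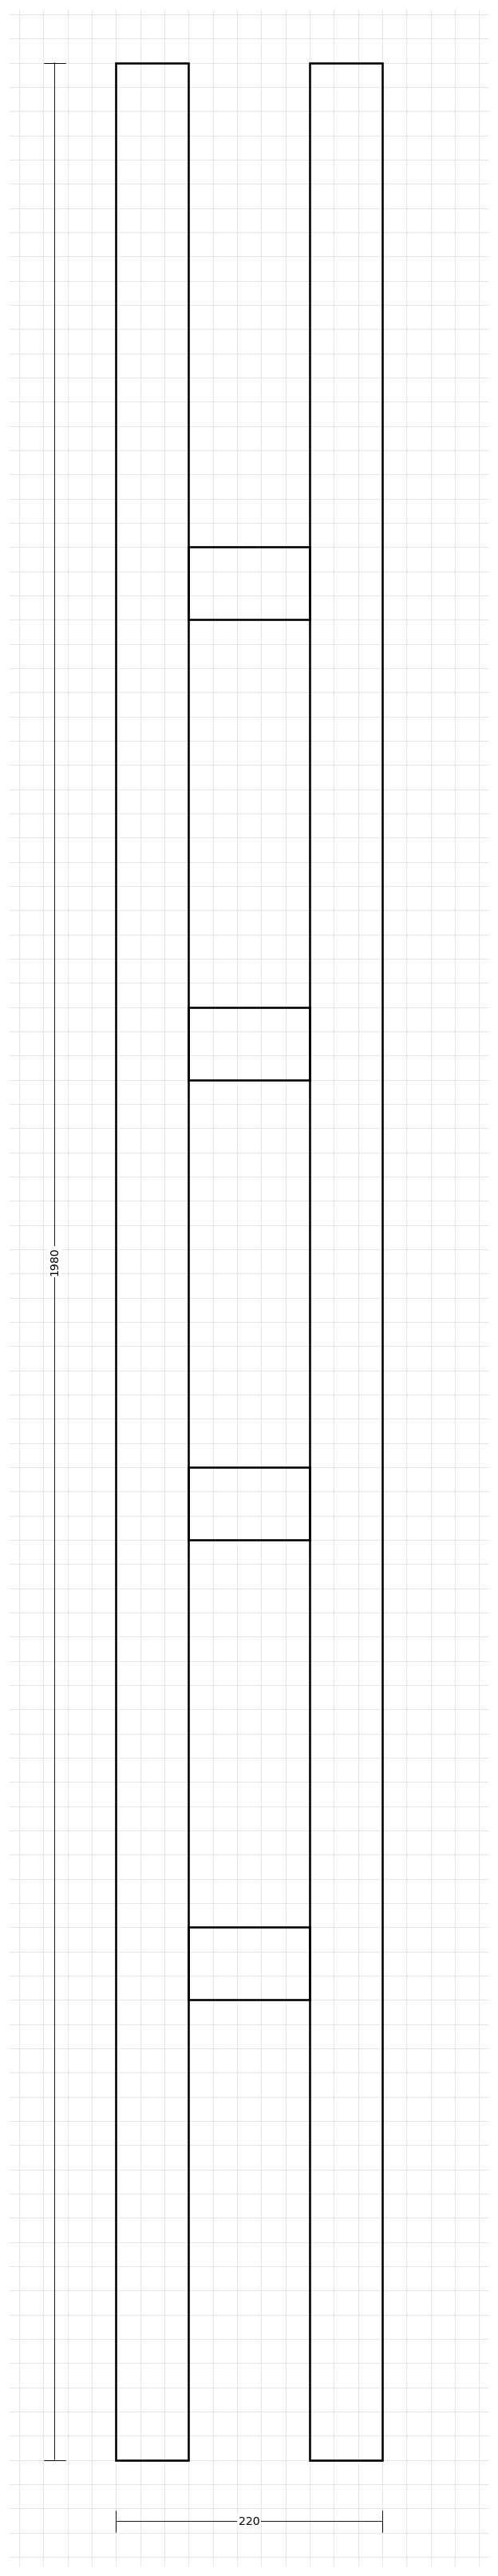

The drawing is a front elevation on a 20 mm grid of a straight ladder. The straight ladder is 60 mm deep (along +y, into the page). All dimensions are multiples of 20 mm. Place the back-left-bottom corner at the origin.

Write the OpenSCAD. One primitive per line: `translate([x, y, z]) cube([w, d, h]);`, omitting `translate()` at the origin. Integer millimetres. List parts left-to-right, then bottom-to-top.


cube([60, 60, 1980]);
translate([60, 0, 380]) cube([100, 60, 60]);
translate([60, 0, 760]) cube([100, 60, 60]);
translate([60, 0, 1140]) cube([100, 60, 60]);
translate([60, 0, 1520]) cube([100, 60, 60]);
translate([160, 0, 0]) cube([60, 60, 1980]);


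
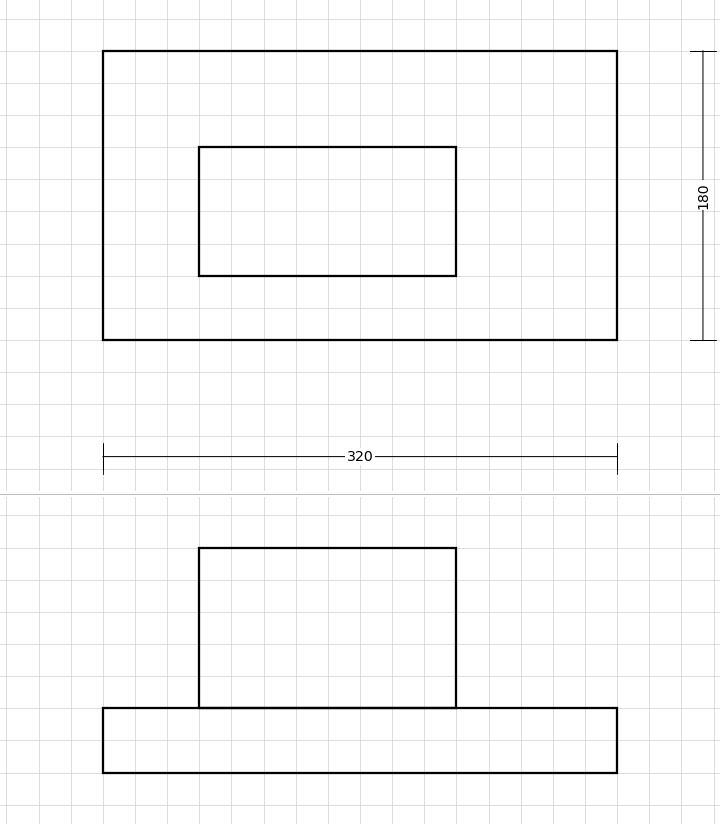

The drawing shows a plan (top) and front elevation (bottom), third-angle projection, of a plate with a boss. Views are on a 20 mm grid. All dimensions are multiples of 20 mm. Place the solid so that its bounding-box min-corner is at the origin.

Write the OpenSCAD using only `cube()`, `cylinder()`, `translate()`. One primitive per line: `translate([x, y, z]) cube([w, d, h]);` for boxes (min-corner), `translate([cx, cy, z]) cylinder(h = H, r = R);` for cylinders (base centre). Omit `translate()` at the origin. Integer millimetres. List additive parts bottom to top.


cube([320, 180, 40]);
translate([60, 40, 40]) cube([160, 80, 100]);


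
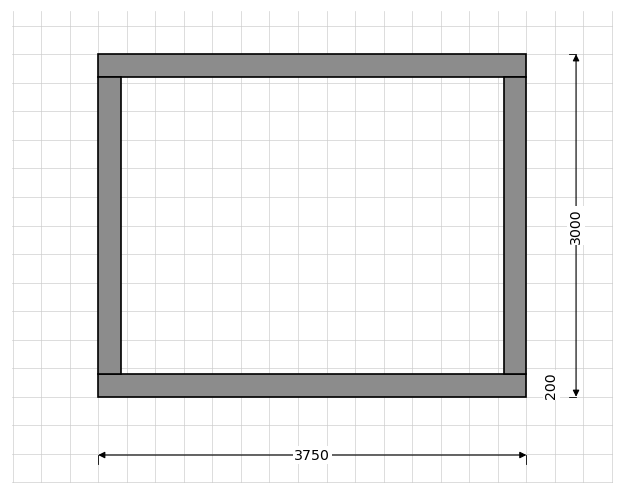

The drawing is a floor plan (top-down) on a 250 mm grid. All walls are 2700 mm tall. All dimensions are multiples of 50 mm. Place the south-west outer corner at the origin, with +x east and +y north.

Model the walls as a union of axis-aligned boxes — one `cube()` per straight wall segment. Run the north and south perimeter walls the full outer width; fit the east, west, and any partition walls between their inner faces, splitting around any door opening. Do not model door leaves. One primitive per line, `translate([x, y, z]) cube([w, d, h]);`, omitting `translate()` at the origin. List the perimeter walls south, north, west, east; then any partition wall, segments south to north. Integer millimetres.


cube([3750, 200, 2700]);
translate([0, 2800, 0]) cube([3750, 200, 2700]);
translate([0, 200, 0]) cube([200, 2600, 2700]);
translate([3550, 200, 0]) cube([200, 2600, 2700]);


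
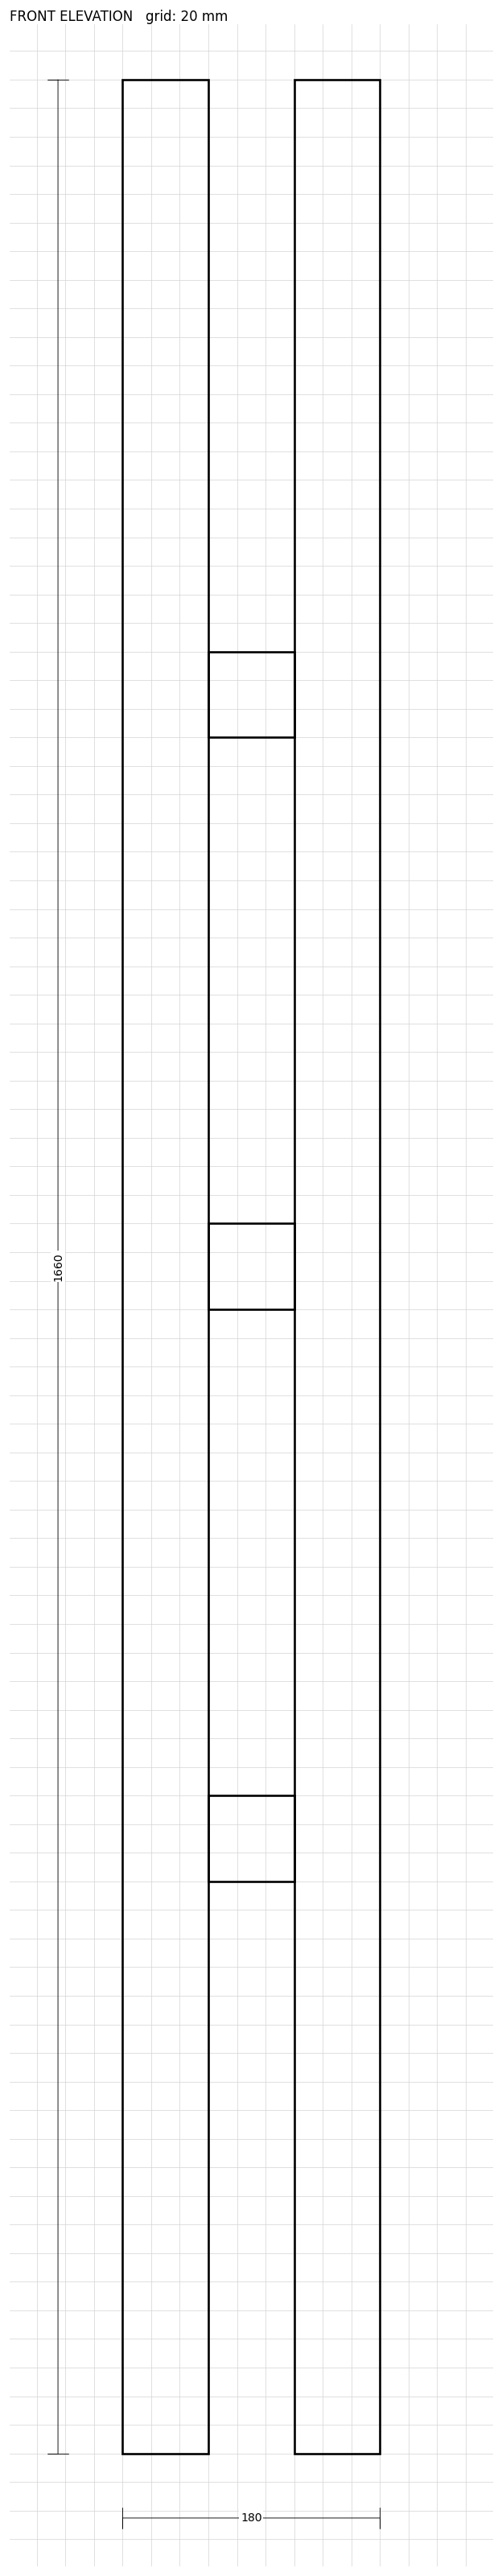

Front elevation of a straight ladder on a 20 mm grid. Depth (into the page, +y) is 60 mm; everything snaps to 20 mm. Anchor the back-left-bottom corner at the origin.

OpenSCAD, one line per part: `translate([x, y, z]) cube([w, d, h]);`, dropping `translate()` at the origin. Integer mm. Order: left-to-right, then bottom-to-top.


cube([60, 60, 1660]);
translate([60, 0, 400]) cube([60, 60, 60]);
translate([60, 0, 800]) cube([60, 60, 60]);
translate([60, 0, 1200]) cube([60, 60, 60]);
translate([120, 0, 0]) cube([60, 60, 1660]);
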